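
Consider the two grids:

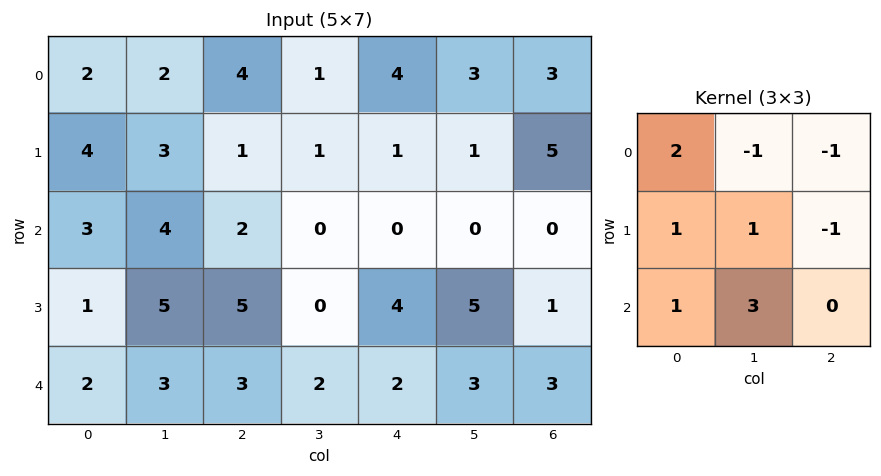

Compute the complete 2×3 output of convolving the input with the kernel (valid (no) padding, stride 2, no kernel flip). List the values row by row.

Output[0,0]: The receptive field on the input at this output position is [2 2 4 / 4 3 1 / 3 4 2]. Elementwise product with the kernel and sum: 2·2 + 2·-1 + 4·-1 + 4·1 + 3·1 + 1·-1 + 3·1 + 4·3.

19 6 -1
12 14 19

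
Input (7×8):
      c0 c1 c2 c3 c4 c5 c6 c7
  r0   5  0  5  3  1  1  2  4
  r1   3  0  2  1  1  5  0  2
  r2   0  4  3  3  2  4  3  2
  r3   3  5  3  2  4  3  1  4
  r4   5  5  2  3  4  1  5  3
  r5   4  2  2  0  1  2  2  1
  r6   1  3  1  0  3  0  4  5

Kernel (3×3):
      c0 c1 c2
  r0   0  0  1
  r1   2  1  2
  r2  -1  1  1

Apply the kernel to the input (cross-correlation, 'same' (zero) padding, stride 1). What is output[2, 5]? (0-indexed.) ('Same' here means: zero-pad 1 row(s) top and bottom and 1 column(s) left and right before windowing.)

The receptive field on the zero-padded input at this output position is [1 5 0 / 2 4 3 / 4 3 1]. Elementwise product with the kernel and sum: 0·1 + 2·2 + 4·1 + 3·2 + 4·-1 + 3·1 + 1·1.

14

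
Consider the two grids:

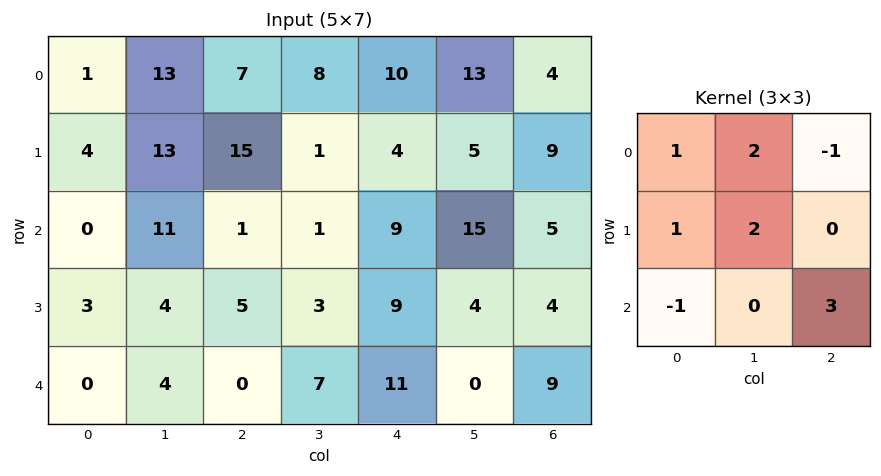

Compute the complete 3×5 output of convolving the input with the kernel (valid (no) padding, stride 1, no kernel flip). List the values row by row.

Output[0,0]: The receptive field on the input at this output position is [1 13 7 / 4 13 15 / 0 11 1]. Elementwise product with the kernel and sum: 1·1 + 13·2 + 7·-1 + 4·1 + 13·2 + 0·-1 + 1·3.
Output[0,1]: The receptive field on the input at this output position is [13 7 8 / 13 15 1 / 11 1 1]. Elementwise product with the kernel and sum: 13·1 + 7·2 + 8·-1 + 13·1 + 15·2 + 11·-1 + 1·3.

53 54 56 68 52
49 60 38 32 47
32 43 38 18 67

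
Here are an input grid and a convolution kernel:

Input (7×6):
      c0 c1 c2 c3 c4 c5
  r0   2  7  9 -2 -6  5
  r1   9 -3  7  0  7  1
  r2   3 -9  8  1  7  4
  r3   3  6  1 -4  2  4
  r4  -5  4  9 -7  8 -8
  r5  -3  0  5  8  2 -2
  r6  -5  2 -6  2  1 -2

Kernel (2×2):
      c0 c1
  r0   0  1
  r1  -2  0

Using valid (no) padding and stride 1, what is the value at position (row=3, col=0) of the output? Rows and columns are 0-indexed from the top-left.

The receptive field on the input at this output position is [3 6 / -5 4]. Elementwise product with the kernel and sum: 6·1 + -5·-2.

16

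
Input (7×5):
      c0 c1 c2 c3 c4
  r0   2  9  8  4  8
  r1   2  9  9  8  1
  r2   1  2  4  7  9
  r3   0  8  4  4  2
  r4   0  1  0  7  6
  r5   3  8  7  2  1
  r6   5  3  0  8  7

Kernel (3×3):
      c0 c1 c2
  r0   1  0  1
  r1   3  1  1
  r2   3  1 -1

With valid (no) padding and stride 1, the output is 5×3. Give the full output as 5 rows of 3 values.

Output[0,0]: The receptive field on the input at this output position is [2 9 8 / 2 9 9 / 1 2 4]. Elementwise product with the kernel and sum: 2·1 + 8·1 + 2·3 + 9·1 + 9·1 + 1·3 + 2·1 + 4·-1.
Output[0,1]: The receptive field on the input at this output position is [9 8 4 / 9 9 8 / 2 4 7]. Elementwise product with the kernel and sum: 9·1 + 4·1 + 9·3 + 9·1 + 8·1 + 2·3 + 4·1 + 7·-1.

35 60 62
24 58 52
18 37 32
15 51 41
42 42 31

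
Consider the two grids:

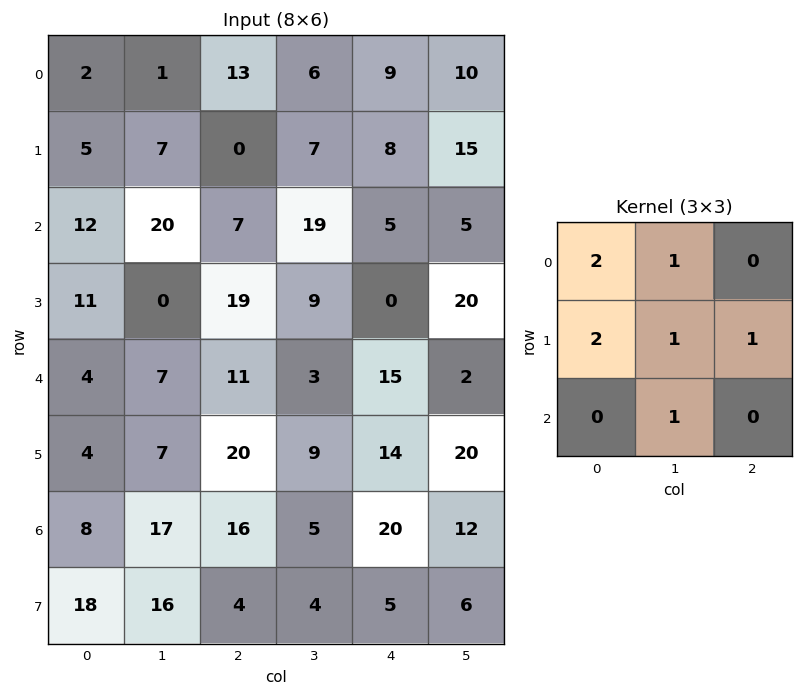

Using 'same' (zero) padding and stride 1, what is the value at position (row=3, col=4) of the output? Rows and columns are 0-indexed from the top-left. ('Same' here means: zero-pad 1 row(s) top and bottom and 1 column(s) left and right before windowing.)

The receptive field on the zero-padded input at this output position is [19 5 5 / 9 0 20 / 3 15 2]. Elementwise product with the kernel and sum: 19·2 + 5·1 + 9·2 + 0·1 + 20·1 + 15·1.

96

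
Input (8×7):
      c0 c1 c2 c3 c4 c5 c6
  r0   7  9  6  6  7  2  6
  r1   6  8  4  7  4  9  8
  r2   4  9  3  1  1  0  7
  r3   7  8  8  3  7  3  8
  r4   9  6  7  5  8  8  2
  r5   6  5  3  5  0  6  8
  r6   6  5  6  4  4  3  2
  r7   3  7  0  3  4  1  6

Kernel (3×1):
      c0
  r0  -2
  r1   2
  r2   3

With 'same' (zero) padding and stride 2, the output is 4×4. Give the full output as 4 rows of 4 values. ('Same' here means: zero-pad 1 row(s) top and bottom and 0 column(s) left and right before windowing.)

Output[0,0]: The receptive field on the zero-padded input at this output position is [0 / 7 / 6]. Elementwise product with the kernel and sum: 0·-2 + 7·2 + 6·3.
Output[0,1]: The receptive field on the zero-padded input at this output position is [0 / 6 / 4]. Elementwise product with the kernel and sum: 0·-2 + 6·2 + 4·3.

32 24 26 36
17 22 15 22
22 7 2 12
9 6 20 6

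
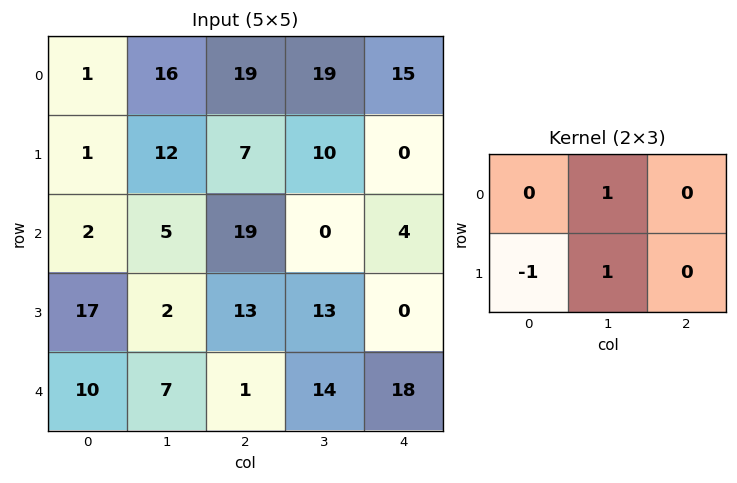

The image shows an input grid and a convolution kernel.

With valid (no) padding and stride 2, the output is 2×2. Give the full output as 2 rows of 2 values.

Output[0,0]: The receptive field on the input at this output position is [1 16 19 / 1 12 7]. Elementwise product with the kernel and sum: 16·1 + 1·-1 + 12·1.
Output[0,1]: The receptive field on the input at this output position is [19 19 15 / 7 10 0]. Elementwise product with the kernel and sum: 19·1 + 7·-1 + 10·1.

27 22
-10 0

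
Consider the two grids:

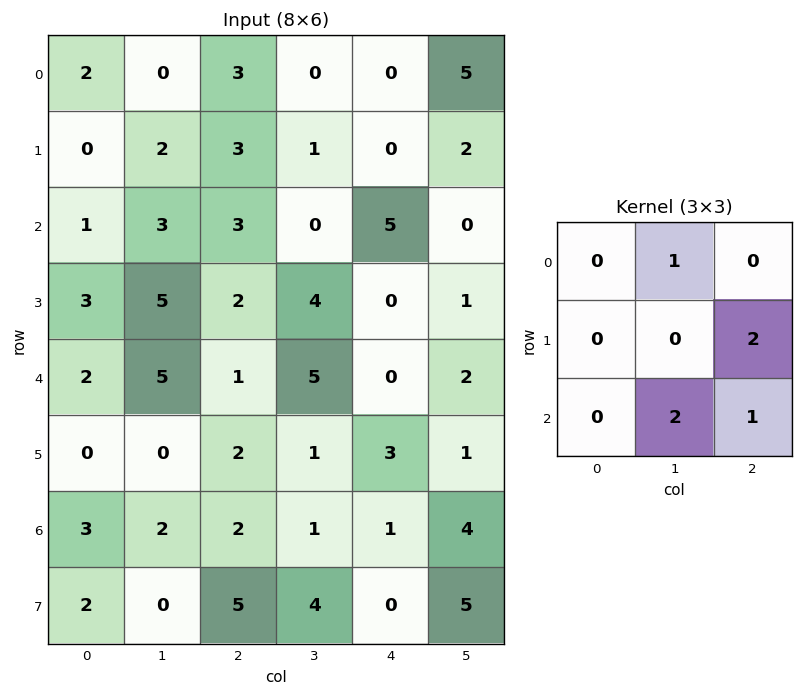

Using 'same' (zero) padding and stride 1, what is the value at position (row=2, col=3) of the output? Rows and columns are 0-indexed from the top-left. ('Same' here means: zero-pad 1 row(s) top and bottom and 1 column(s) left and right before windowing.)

The receptive field on the zero-padded input at this output position is [3 1 0 / 3 0 5 / 2 4 0]. Elementwise product with the kernel and sum: 1·1 + 5·2 + 4·2 + 0·1.

19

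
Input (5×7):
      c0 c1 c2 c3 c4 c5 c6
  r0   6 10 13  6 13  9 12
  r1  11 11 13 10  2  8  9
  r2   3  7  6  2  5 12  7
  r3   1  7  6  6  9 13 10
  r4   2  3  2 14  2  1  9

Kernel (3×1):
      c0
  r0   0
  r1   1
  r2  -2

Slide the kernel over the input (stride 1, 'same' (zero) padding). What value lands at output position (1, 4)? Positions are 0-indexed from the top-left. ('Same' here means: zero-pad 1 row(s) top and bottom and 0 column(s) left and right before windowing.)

-8

The receptive field on the zero-padded input at this output position is [13 / 2 / 5]. Elementwise product with the kernel and sum: 2·1 + 5·-2.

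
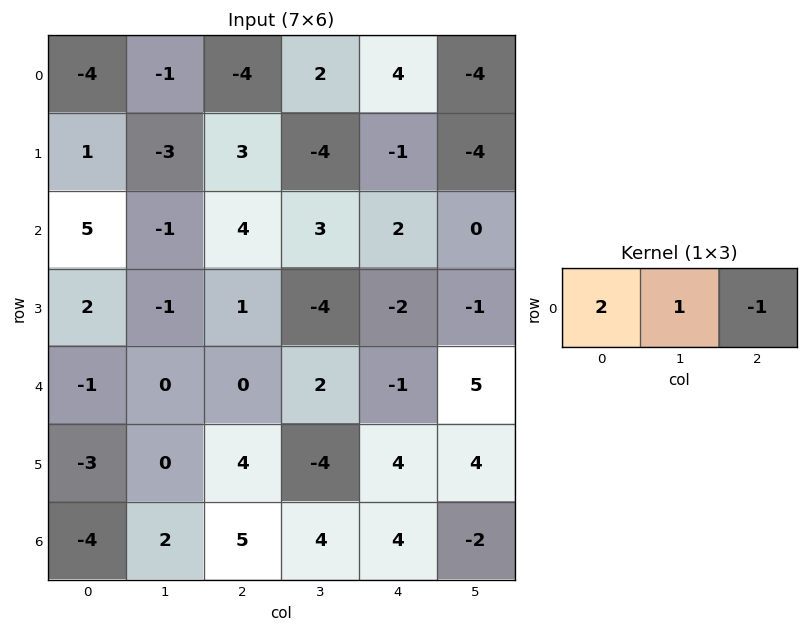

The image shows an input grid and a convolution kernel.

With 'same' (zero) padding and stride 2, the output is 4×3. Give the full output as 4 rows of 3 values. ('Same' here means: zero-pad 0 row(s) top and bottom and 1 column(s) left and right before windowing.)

-3 -8 12
6 -1 8
-1 -2 -2
-6 5 14

Output[0,0]: The receptive field on the zero-padded input at this output position is [0 -4 -1]. Elementwise product with the kernel and sum: 0·2 + -4·1 + -1·-1.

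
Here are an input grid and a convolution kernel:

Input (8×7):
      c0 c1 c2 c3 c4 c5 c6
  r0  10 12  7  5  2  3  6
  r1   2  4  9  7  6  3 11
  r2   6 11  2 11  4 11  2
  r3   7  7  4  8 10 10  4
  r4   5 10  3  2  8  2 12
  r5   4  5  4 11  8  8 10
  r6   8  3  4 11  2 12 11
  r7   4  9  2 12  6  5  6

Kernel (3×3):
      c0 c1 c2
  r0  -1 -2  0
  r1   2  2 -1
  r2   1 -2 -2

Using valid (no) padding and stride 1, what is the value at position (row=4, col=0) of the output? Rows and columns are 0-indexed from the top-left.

-17

The receptive field on the input at this output position is [5 10 3 / 4 5 4 / 8 3 4]. Elementwise product with the kernel and sum: 5·-1 + 10·-2 + 4·2 + 5·2 + 4·-1 + 8·1 + 3·-2 + 4·-2.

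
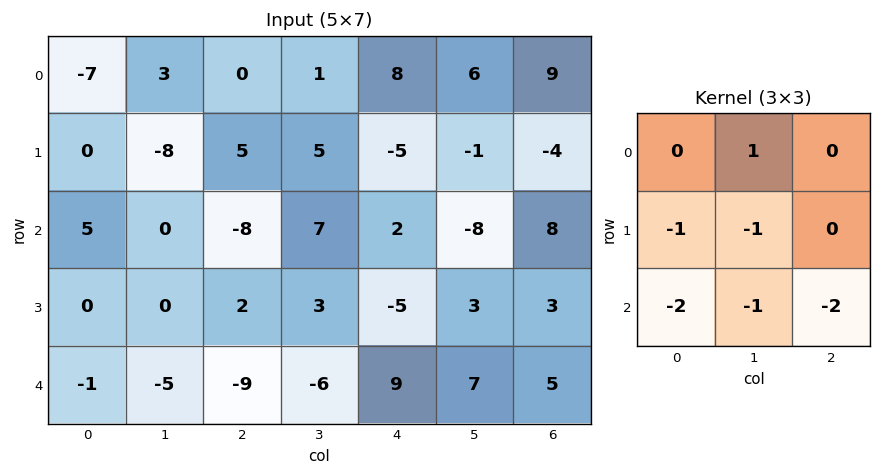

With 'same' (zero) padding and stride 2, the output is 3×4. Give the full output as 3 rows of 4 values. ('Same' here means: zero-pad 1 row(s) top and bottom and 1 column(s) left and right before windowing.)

Output[0,0]: The receptive field on the zero-padded input at this output position is [0 0 0 / 0 -7 3 / 0 0 -8]. Elementwise product with the kernel and sum: 0·1 + 0·-1 + -7·-1 + 0·-2 + 0·-1 + -8·-2.
Output[0,1]: The receptive field on the zero-padded input at this output position is [0 0 0 / 3 0 1 / -8 5 5]. Elementwise product with the kernel and sum: 0·1 + 3·-1 + 0·-1 + -8·-2 + 5·-1 + 5·-2.

23 -2 -12 -9
-5 5 -21 -13
1 16 -8 -9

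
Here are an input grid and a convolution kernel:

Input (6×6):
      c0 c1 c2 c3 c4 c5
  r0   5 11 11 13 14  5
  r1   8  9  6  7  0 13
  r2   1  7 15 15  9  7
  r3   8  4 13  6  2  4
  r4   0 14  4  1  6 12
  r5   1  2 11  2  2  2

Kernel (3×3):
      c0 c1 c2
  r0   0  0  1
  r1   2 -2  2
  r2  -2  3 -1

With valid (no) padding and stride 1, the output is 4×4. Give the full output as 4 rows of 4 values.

Output[0,0]: The receptive field on the input at this output position is [5 11 11 / 8 9 6 / 1 7 15]. Elementwise product with the kernel and sum: 11·1 + 8·2 + 9·-2 + 6·2 + 1·-2 + 7·3 + 15·-1.
Output[0,1]: The receptive field on the input at this output position is [11 11 13 / 9 6 7 / 7 15 15]. Elementwise product with the kernel and sum: 13·1 + 9·2 + 6·-2 + 7·2 + 7·-2 + 15·3 + 15·-1.

25 49 18 35
7 46 8 29
87 -8 16 27
-14 55 2 18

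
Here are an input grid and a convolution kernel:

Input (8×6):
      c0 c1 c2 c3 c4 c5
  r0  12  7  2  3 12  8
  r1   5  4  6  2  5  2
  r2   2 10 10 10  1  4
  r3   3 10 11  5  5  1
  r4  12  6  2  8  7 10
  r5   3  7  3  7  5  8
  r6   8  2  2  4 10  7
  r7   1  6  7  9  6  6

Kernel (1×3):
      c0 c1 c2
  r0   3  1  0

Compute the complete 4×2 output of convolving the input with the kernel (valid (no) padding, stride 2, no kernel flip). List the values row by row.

Output[0,0]: The receptive field on the input at this output position is [12 7 2]. Elementwise product with the kernel and sum: 12·3 + 7·1.

43 9
16 40
42 14
26 10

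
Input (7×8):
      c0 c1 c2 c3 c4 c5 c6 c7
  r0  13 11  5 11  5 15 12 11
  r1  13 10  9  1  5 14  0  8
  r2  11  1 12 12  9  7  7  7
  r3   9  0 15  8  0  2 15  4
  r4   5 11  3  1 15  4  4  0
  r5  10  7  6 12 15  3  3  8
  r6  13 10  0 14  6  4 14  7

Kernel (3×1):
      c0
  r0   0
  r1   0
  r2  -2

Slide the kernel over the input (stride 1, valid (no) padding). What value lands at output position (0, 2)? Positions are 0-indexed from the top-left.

-24

The receptive field on the input at this output position is [5 / 9 / 12]. Elementwise product with the kernel and sum: 12·-2.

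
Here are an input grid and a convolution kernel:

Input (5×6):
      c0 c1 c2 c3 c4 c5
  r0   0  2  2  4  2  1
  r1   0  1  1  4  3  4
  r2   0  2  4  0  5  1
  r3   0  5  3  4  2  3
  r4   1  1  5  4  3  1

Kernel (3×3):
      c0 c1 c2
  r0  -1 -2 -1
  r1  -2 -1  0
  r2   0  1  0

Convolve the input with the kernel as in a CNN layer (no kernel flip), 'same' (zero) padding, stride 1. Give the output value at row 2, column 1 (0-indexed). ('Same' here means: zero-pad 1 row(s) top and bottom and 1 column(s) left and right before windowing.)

The receptive field on the zero-padded input at this output position is [0 1 1 / 0 2 4 / 0 5 3]. Elementwise product with the kernel and sum: 0·-1 + 1·-2 + 1·-1 + 0·-2 + 2·-1 + 5·1.

0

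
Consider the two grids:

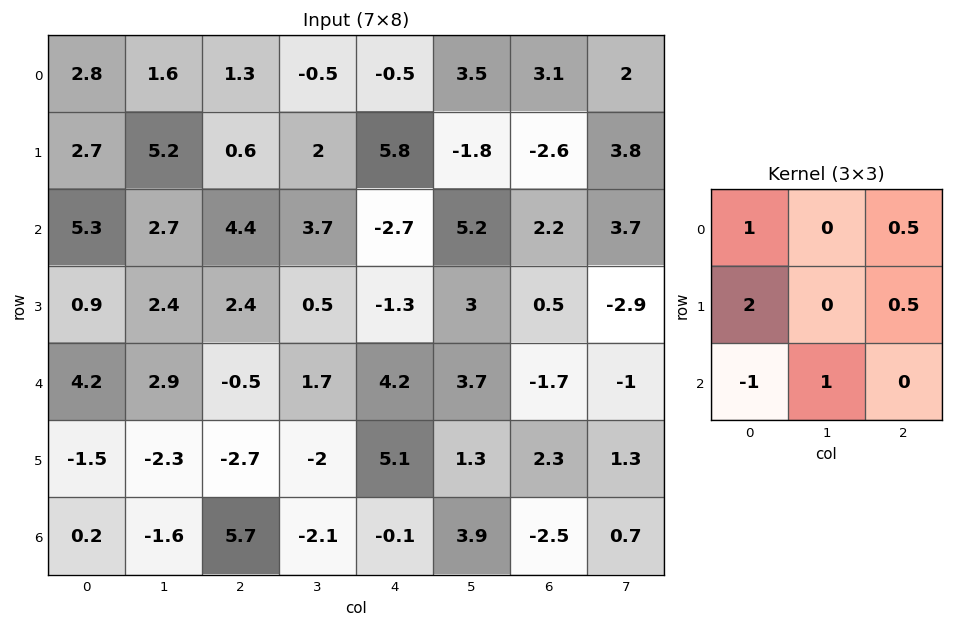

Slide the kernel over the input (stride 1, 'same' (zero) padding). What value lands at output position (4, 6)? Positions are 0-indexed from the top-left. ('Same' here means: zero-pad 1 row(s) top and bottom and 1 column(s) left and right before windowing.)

The receptive field on the zero-padded input at this output position is [3 0.5 -2.9 / 3.7 -1.7 -1 / 1.3 2.3 1.3]. Elementwise product with the kernel and sum: 3·1 + -2.9·0.5 + 3.7·2 + -1·0.5 + 1.3·-1 + 2.3·1.

9.45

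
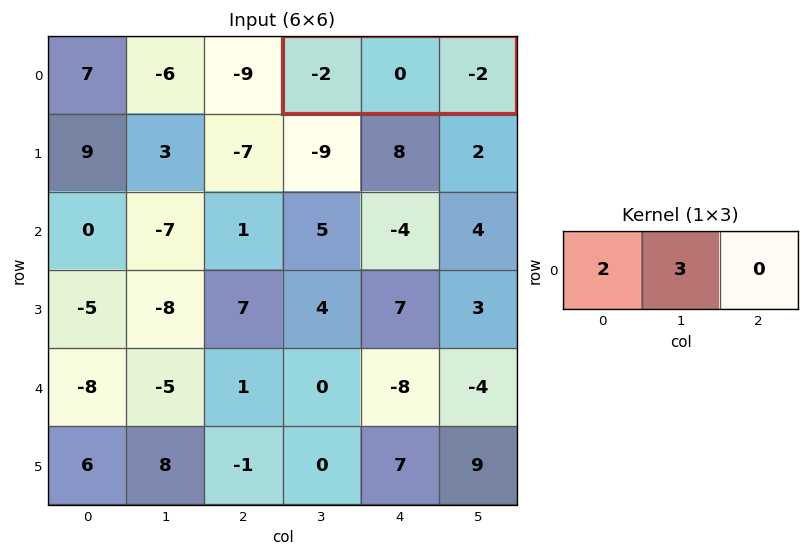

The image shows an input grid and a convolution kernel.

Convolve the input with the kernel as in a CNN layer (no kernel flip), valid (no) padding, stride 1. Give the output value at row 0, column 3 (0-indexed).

-4

The receptive field on the input at this output position is [-2 0 -2]. Elementwise product with the kernel and sum: -2·2 + 0·3.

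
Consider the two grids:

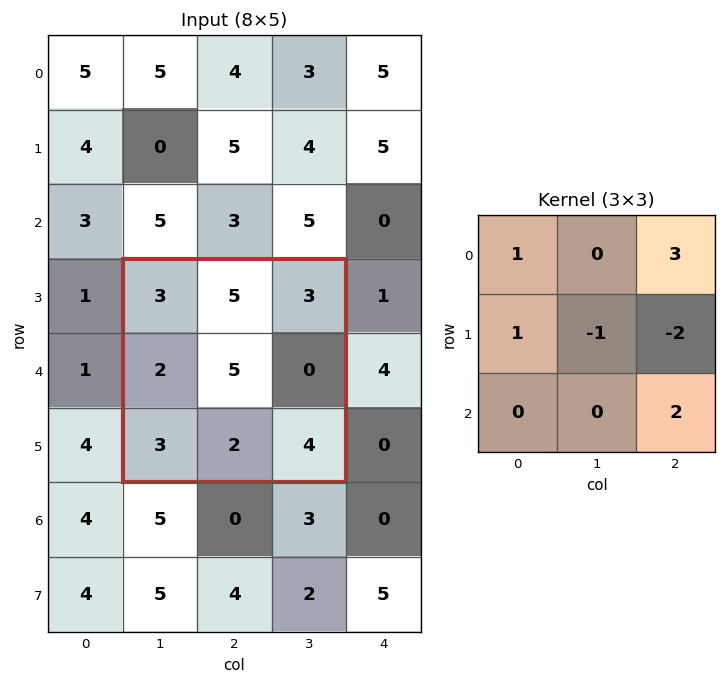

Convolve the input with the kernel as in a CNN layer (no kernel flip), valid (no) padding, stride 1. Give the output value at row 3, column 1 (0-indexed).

17

The receptive field on the input at this output position is [3 5 3 / 2 5 0 / 3 2 4]. Elementwise product with the kernel and sum: 3·1 + 3·3 + 2·1 + 5·-1 + 0·-2 + 4·2.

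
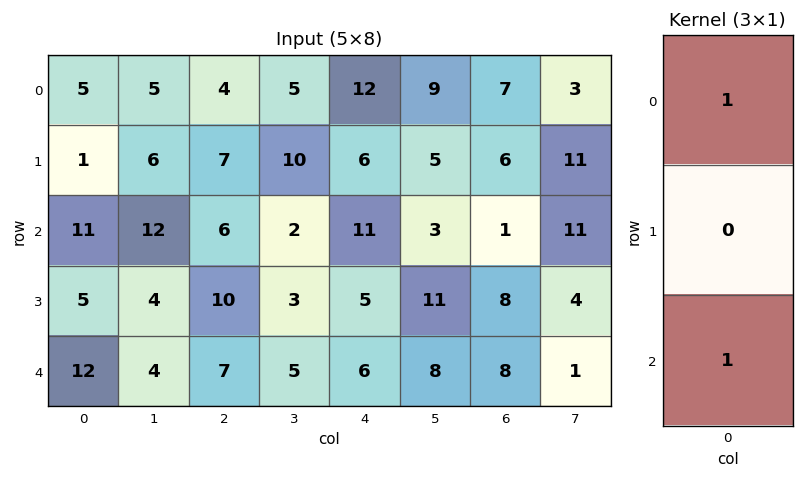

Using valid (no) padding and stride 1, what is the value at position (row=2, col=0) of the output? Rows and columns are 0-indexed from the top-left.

23

The receptive field on the input at this output position is [11 / 5 / 12]. Elementwise product with the kernel and sum: 11·1 + 12·1.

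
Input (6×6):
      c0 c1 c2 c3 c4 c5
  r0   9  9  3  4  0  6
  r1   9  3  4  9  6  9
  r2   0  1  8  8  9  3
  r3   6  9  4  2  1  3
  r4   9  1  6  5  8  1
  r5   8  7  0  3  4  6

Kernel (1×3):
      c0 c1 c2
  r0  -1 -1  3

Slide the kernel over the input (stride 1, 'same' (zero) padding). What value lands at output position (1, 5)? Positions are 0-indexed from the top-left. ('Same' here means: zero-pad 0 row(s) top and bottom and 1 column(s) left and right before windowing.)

-15

The receptive field on the zero-padded input at this output position is [6 9 0]. Elementwise product with the kernel and sum: 6·-1 + 9·-1 + 0·3.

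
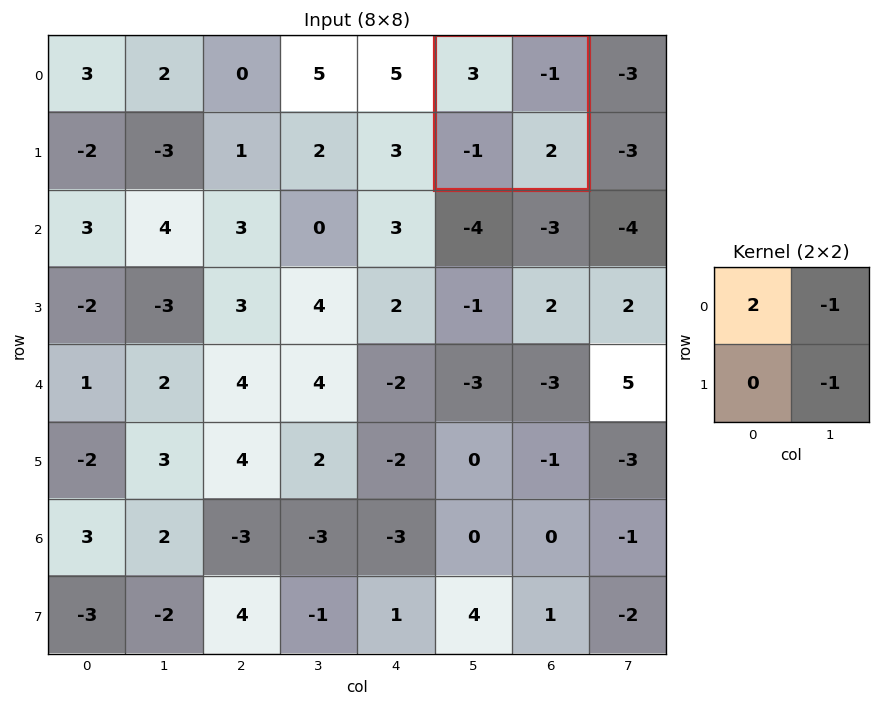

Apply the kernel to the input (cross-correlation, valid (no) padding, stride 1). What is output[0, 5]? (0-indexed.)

5

The receptive field on the input at this output position is [3 -1 / -1 2]. Elementwise product with the kernel and sum: 3·2 + -1·-1 + 2·-1.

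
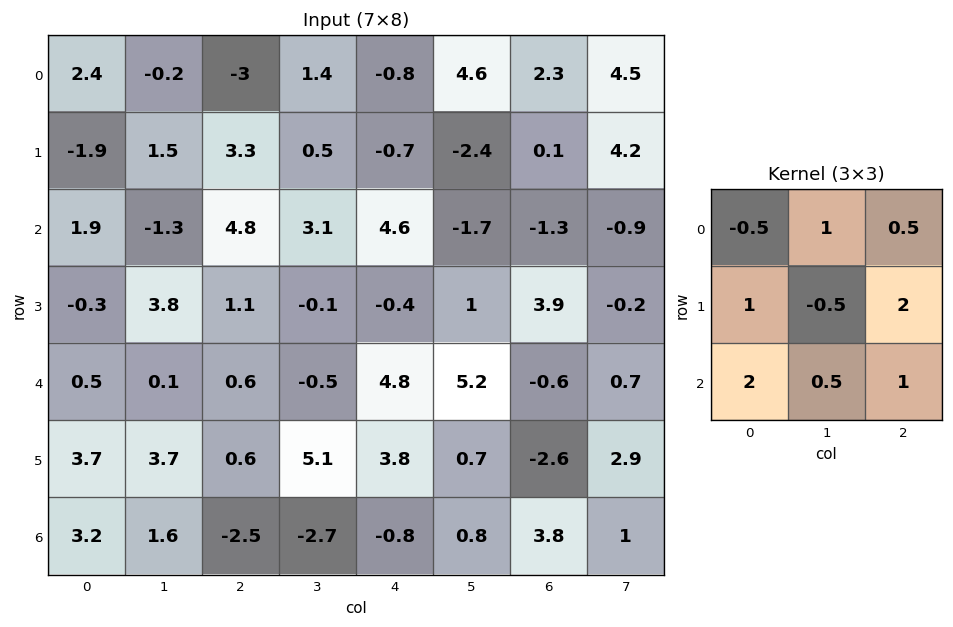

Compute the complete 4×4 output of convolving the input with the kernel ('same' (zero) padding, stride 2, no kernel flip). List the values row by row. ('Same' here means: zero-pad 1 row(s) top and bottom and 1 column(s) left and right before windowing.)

Output[0,0]: The receptive field on the zero-padded input at this output position is [0 0 0 / 0 2.4 -0.2 / 0 -1.9 1.5]. Elementwise product with the kernel and sum: 0·-0.5 + 0·1 + 0·0.5 + 0·1 + 2.4·-0.5 + -0.2·2 + 0·2 + -1.9·0.5 + 1.5·1.

-1.05 9.25 9.25 11.9
-1.05 13.35 -4.15 4.3
7.1 10.75 20.45 13.2
7.15 -1.25 0.9 -0.6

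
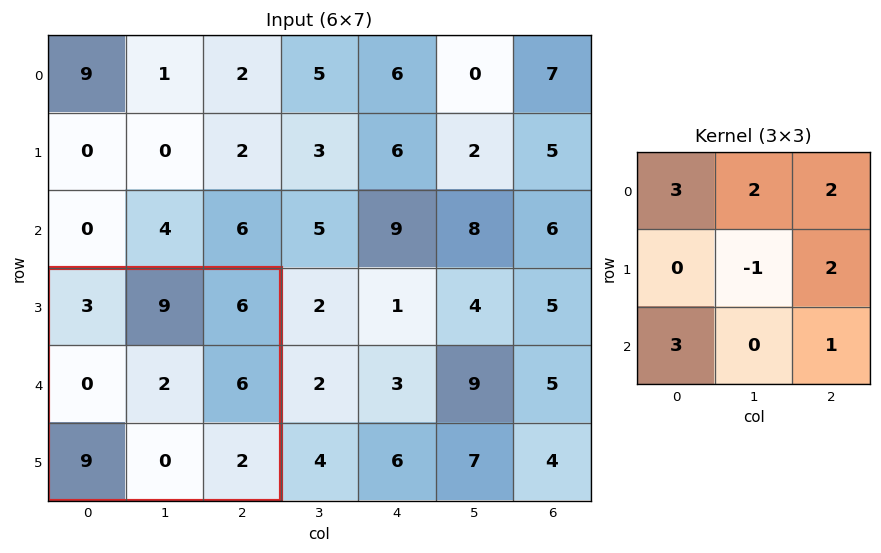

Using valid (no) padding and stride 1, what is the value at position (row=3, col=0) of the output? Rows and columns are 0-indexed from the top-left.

78

The receptive field on the input at this output position is [3 9 6 / 0 2 6 / 9 0 2]. Elementwise product with the kernel and sum: 3·3 + 9·2 + 6·2 + 2·-1 + 6·2 + 9·3 + 2·1.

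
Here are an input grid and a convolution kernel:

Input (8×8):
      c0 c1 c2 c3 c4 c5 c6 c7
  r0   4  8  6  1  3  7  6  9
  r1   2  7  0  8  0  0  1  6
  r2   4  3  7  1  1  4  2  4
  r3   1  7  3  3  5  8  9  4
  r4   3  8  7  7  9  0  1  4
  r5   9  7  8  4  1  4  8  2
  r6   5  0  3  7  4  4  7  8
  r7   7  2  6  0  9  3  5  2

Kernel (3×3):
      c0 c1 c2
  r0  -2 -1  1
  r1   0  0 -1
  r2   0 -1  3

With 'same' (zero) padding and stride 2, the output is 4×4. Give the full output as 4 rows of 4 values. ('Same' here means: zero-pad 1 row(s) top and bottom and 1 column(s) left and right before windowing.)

Output[0,0]: The receptive field on the zero-padded input at this output position is [0 0 0 / 0 4 8 / 0 2 7]. Elementwise product with the kernel and sum: 0·-2 + 0·-1 + 0·1 + 8·-1 + 2·-1 + 7·3.
Output[0,1]: The receptive field on the zero-padded input at this output position is [0 0 0 / 8 6 1 / 7 0 8]. Elementwise product with the kernel and sum: 0·-2 + 0·-1 + 0·1 + 1·-1 + 0·-1 + 8·3.

11 23 -7 8
22 -1 -1 4
10 -17 8 -27
-3 -31 -9 -21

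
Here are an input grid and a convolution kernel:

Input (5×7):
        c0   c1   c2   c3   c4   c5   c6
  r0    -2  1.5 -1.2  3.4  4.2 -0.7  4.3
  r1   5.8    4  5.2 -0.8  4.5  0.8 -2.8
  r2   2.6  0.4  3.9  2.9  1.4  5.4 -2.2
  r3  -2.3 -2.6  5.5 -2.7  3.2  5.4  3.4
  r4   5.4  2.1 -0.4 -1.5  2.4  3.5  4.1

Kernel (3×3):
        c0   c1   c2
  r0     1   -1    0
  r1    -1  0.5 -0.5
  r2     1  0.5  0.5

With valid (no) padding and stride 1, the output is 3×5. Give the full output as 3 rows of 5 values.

Output[0,0]: The receptive field on the input at this output position is [-2 1.5 -1.2 / 5.8 4 5.2 / 2.6 0.4 3.9]. Elementwise product with the kernel and sum: -2·1 + 1.5·-1 + 5.8·-1 + 4·0.5 + 5.2·-0.5 + 2.6·1 + 0.4·0.5 + 3.9·0.5.

-5.15 5.5 -6.4 8.15 5.2
-3.4 -2.3 8.6 -8.6 13.7
6.7 4.35 -7.4 4.55 0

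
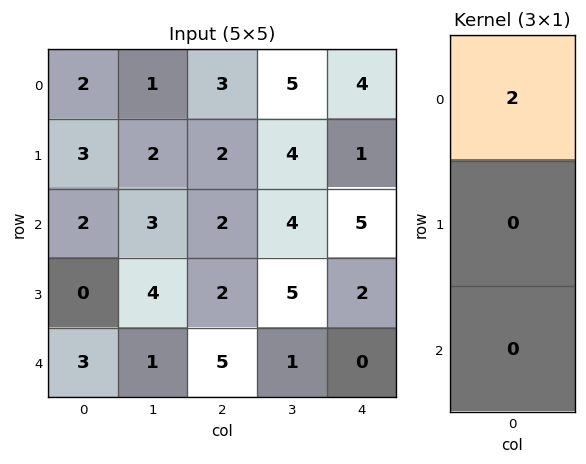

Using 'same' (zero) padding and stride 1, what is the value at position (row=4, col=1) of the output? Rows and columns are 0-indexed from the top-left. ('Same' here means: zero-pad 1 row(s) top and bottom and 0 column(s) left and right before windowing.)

8

The receptive field on the zero-padded input at this output position is [4 / 1 / 0]. Elementwise product with the kernel and sum: 4·2.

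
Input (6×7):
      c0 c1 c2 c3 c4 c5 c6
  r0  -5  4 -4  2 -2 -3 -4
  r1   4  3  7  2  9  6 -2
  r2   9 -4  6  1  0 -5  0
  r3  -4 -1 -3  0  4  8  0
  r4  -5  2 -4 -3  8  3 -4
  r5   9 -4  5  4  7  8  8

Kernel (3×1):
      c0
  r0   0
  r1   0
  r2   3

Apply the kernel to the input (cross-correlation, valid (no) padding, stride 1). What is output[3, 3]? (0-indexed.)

The receptive field on the input at this output position is [0 / -3 / 4]. Elementwise product with the kernel and sum: 4·3.

12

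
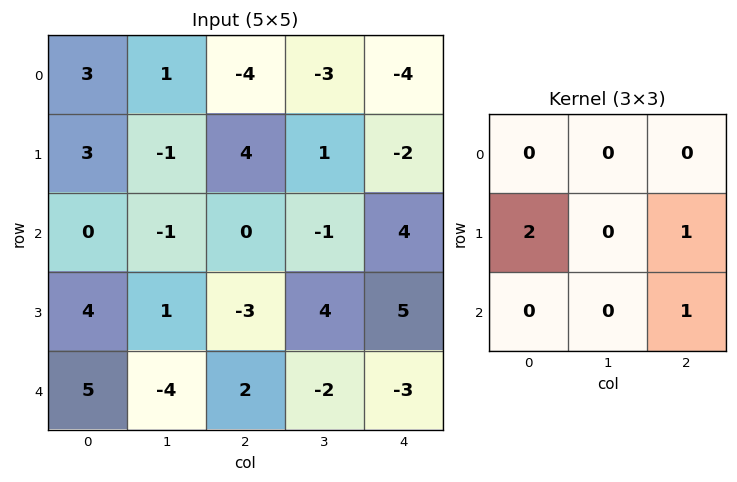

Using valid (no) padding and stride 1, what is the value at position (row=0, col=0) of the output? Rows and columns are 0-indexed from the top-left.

10

The receptive field on the input at this output position is [3 1 -4 / 3 -1 4 / 0 -1 0]. Elementwise product with the kernel and sum: 3·2 + 4·1 + 0·1.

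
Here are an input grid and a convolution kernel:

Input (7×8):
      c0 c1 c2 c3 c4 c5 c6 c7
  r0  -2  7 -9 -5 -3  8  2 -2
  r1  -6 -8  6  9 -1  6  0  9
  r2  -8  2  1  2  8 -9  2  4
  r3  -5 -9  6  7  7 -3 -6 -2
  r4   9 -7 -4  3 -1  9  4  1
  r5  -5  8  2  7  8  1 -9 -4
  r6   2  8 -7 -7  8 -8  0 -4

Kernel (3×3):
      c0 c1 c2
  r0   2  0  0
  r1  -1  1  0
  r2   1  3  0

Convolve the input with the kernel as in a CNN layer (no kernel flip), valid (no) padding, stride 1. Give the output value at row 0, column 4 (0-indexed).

-18

The receptive field on the input at this output position is [-3 8 2 / -1 6 0 / 8 -9 2]. Elementwise product with the kernel and sum: -3·2 + -1·-1 + 6·1 + 8·1 + -9·3.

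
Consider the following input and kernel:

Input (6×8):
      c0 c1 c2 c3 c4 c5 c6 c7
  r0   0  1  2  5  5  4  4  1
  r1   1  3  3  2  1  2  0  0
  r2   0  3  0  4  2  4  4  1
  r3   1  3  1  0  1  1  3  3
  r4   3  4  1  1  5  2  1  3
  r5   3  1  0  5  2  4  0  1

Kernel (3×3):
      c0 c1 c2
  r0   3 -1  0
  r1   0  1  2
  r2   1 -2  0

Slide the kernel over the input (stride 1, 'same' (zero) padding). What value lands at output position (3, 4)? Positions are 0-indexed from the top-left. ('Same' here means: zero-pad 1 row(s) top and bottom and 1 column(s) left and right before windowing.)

4

The receptive field on the zero-padded input at this output position is [4 2 4 / 0 1 1 / 1 5 2]. Elementwise product with the kernel and sum: 4·3 + 2·-1 + 1·1 + 1·2 + 1·1 + 5·-2.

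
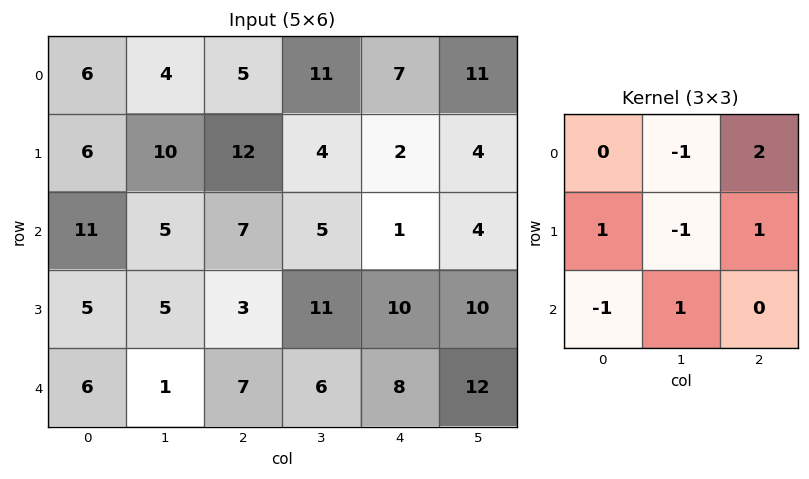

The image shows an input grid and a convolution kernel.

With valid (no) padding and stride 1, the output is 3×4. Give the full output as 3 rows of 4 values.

Output[0,0]: The receptive field on the input at this output position is [6 4 5 / 6 10 12 / 11 5 7]. Elementwise product with the kernel and sum: 4·-1 + 5·2 + 6·1 + 10·-1 + 12·1 + 11·-1 + 5·1.
Output[0,1]: The receptive field on the input at this output position is [4 5 11 / 10 12 4 / 5 7 5]. Elementwise product with the kernel and sum: 5·-1 + 11·2 + 10·1 + 12·-1 + 4·1 + 5·-1 + 7·1.

8 21 11 17
27 -3 11 13
7 22 -2 20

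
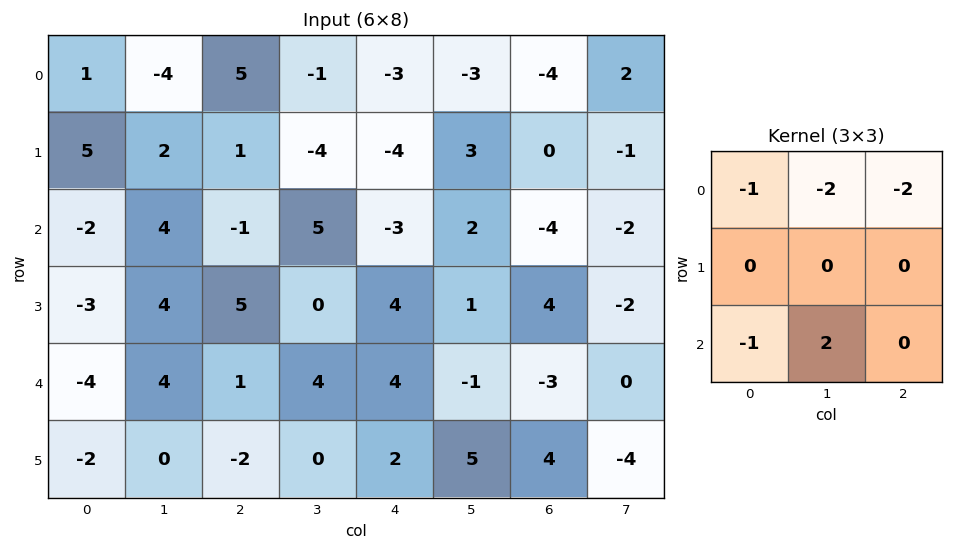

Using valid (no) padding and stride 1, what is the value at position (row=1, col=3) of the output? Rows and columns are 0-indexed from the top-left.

14

The receptive field on the input at this output position is [-4 -4 3 / 5 -3 2 / 0 4 1]. Elementwise product with the kernel and sum: -4·-1 + -4·-2 + 3·-2 + 0·-1 + 4·2.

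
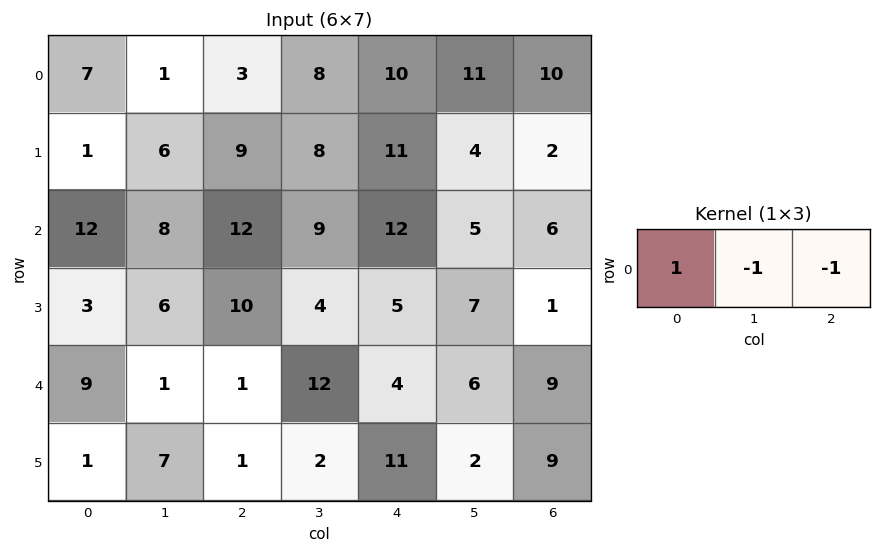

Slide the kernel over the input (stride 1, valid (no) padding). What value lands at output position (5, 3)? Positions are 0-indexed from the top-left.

-11

The receptive field on the input at this output position is [2 11 2]. Elementwise product with the kernel and sum: 2·1 + 11·-1 + 2·-1.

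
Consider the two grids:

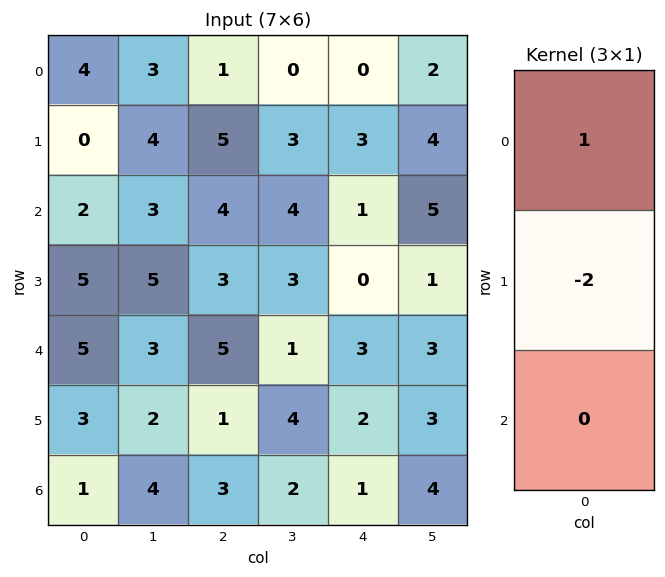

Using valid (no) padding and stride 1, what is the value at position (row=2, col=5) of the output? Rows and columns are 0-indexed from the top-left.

The receptive field on the input at this output position is [5 / 1 / 3]. Elementwise product with the kernel and sum: 5·1 + 1·-2.

3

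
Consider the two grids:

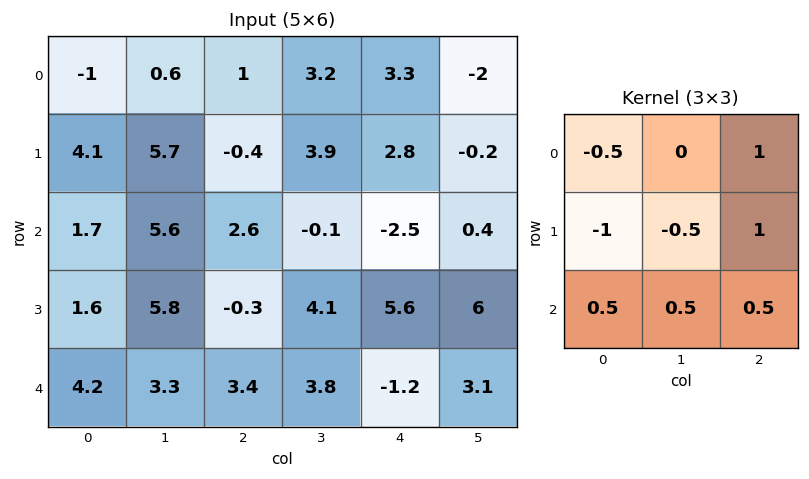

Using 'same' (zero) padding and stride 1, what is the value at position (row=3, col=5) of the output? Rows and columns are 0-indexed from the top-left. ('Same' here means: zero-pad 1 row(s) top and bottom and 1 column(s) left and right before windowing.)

-6.4

The receptive field on the zero-padded input at this output position is [-2.5 0.4 0 / 5.6 6 0 / -1.2 3.1 0]. Elementwise product with the kernel and sum: -2.5·-0.5 + 0·1 + 5.6·-1 + 6·-0.5 + 0·1 + -1.2·0.5 + 3.1·0.5 + 0·0.5.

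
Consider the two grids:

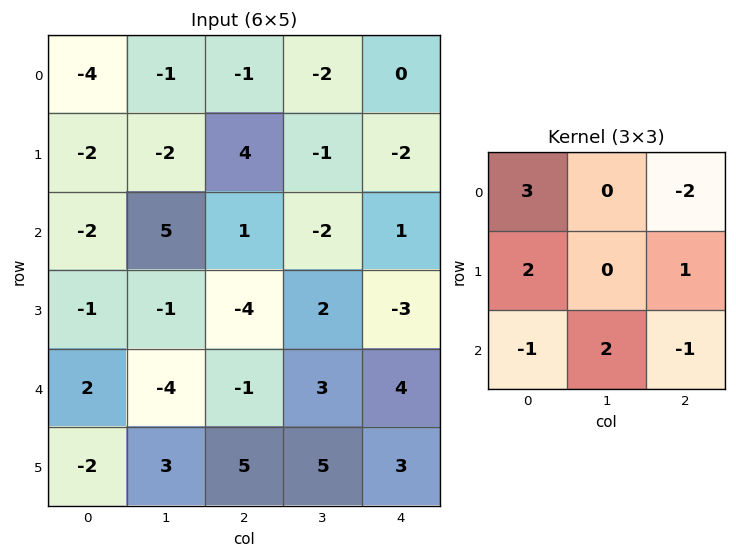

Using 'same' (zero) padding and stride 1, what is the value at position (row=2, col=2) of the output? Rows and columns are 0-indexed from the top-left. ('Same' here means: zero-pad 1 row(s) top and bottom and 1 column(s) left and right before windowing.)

The receptive field on the zero-padded input at this output position is [-2 4 -1 / 5 1 -2 / -1 -4 2]. Elementwise product with the kernel and sum: -2·3 + -1·-2 + 5·2 + -2·1 + -1·-1 + -4·2 + 2·-1.

-5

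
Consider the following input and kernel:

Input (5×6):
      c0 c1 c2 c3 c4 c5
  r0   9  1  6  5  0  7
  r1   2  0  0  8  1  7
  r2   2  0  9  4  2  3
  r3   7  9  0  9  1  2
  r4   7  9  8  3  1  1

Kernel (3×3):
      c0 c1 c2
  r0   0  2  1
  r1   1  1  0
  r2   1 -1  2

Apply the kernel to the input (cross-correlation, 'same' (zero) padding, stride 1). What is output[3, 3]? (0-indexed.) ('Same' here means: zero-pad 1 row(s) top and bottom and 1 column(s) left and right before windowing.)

The receptive field on the zero-padded input at this output position is [9 4 2 / 0 9 1 / 8 3 1]. Elementwise product with the kernel and sum: 4·2 + 2·1 + 0·1 + 9·1 + 8·1 + 3·-1 + 1·2.

26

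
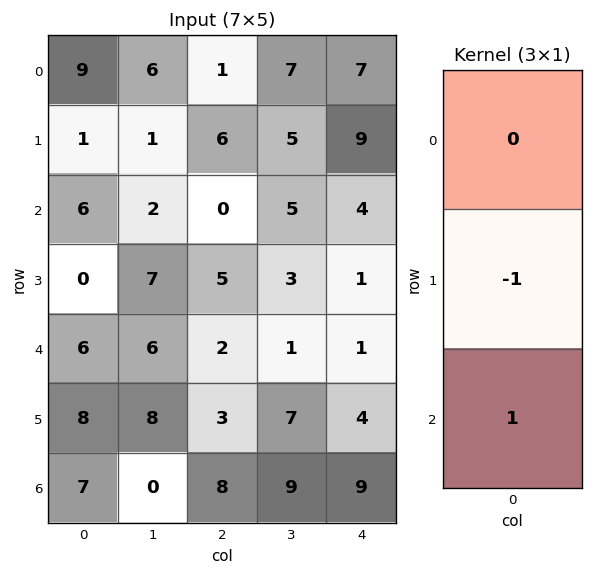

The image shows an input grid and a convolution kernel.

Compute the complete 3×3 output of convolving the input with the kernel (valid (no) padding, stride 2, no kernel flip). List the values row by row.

Output[0,0]: The receptive field on the input at this output position is [9 / 1 / 6]. Elementwise product with the kernel and sum: 1·-1 + 6·1.

5 -6 -5
6 -3 0
-1 5 5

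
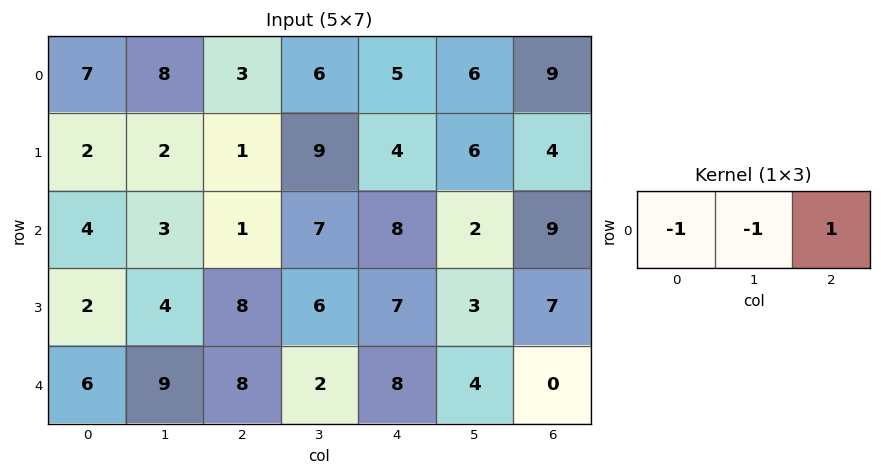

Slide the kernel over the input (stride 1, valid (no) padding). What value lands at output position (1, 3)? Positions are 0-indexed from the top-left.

-7

The receptive field on the input at this output position is [9 4 6]. Elementwise product with the kernel and sum: 9·-1 + 4·-1 + 6·1.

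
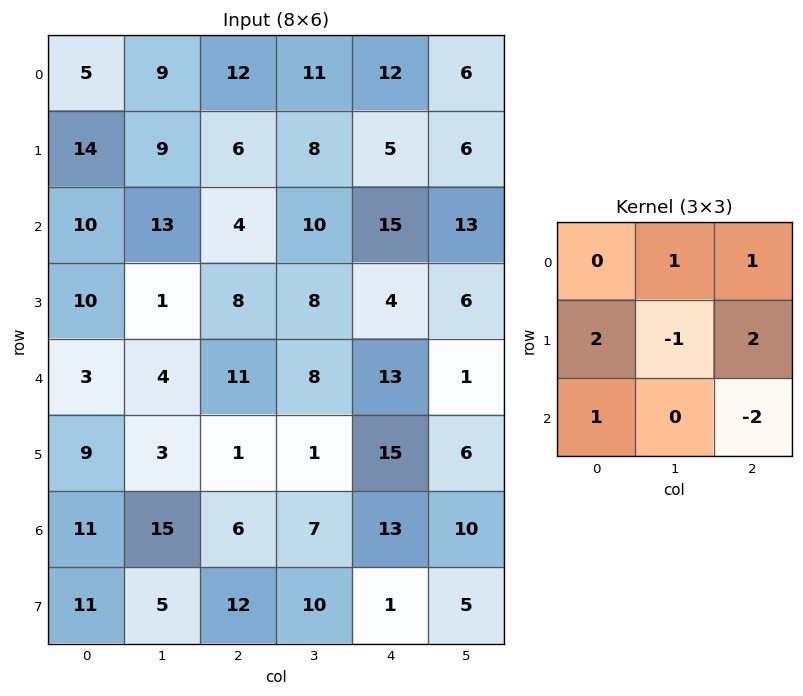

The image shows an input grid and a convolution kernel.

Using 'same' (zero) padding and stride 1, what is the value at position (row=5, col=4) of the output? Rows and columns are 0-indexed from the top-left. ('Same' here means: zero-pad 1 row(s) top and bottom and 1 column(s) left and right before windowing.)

The receptive field on the zero-padded input at this output position is [8 13 1 / 1 15 6 / 7 13 10]. Elementwise product with the kernel and sum: 13·1 + 1·1 + 1·2 + 15·-1 + 6·2 + 7·1 + 10·-2.

0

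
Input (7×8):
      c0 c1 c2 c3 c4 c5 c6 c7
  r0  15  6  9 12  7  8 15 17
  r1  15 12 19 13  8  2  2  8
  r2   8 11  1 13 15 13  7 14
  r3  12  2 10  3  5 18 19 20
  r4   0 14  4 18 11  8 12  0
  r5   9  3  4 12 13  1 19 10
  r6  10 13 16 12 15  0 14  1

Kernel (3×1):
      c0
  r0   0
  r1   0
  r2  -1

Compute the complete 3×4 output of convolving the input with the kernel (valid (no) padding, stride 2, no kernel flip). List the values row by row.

-8 -1 -15 -7
0 -4 -11 -12
-10 -16 -15 -14

Output[0,0]: The receptive field on the input at this output position is [15 / 15 / 8]. Elementwise product with the kernel and sum: 8·-1.
Output[0,1]: The receptive field on the input at this output position is [9 / 19 / 1]. Elementwise product with the kernel and sum: 1·-1.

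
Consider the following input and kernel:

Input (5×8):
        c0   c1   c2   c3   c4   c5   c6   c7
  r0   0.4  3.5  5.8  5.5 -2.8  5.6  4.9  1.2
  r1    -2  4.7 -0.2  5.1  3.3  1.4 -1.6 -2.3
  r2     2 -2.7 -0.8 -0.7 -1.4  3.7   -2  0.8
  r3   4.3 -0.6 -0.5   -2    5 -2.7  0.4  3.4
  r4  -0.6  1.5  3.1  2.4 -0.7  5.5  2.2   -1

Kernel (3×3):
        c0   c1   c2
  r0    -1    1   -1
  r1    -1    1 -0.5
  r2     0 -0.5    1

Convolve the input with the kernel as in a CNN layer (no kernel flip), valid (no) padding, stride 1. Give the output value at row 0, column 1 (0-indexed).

The receptive field on the input at this output position is [3.5 5.8 5.5 / 4.7 -0.2 5.1 / -2.7 -0.8 -0.7]. Elementwise product with the kernel and sum: 3.5·-1 + 5.8·1 + 5.5·-1 + 4.7·-1 + -0.2·1 + 5.1·-0.5 + -0.8·-0.5 + -0.7·1.

-10.95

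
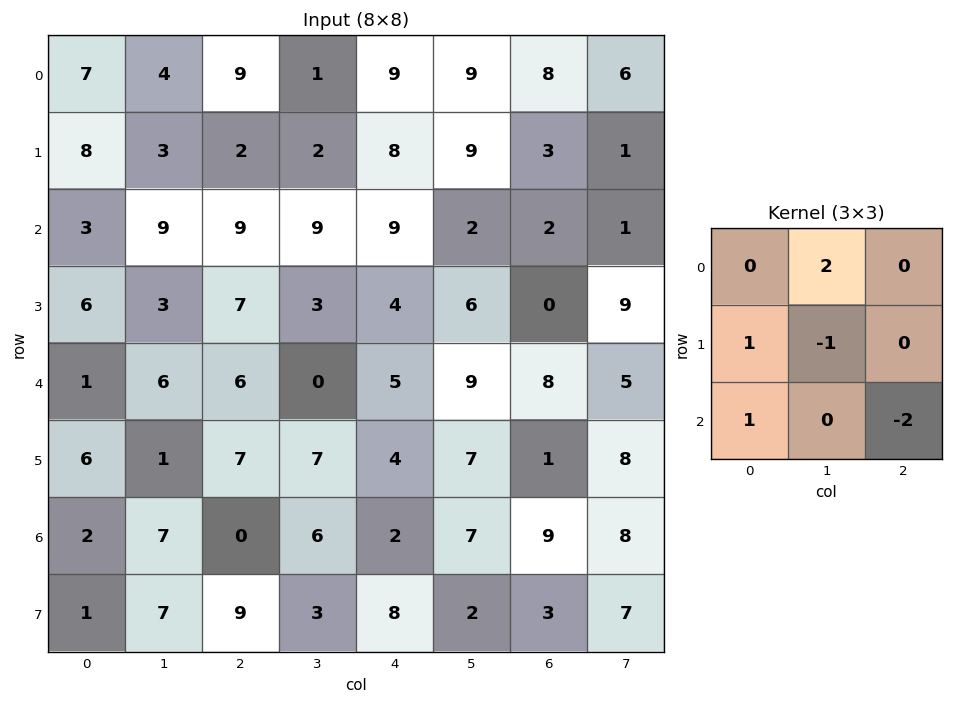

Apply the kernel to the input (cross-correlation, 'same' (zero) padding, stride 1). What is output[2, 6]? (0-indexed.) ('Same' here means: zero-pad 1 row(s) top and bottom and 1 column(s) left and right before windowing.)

The receptive field on the zero-padded input at this output position is [9 3 1 / 2 2 1 / 6 0 9]. Elementwise product with the kernel and sum: 3·2 + 2·1 + 2·-1 + 6·1 + 9·-2.

-6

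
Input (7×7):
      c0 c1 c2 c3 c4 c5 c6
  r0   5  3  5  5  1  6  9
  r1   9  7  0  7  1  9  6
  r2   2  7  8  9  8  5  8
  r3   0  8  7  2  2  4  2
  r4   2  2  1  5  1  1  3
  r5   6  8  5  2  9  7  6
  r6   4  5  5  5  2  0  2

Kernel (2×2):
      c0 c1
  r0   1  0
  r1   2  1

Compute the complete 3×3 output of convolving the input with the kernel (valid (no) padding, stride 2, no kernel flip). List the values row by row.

Output[0,0]: The receptive field on the input at this output position is [5 3 / 9 7]. Elementwise product with the kernel and sum: 5·1 + 9·2 + 7·1.

30 12 12
10 24 16
22 13 26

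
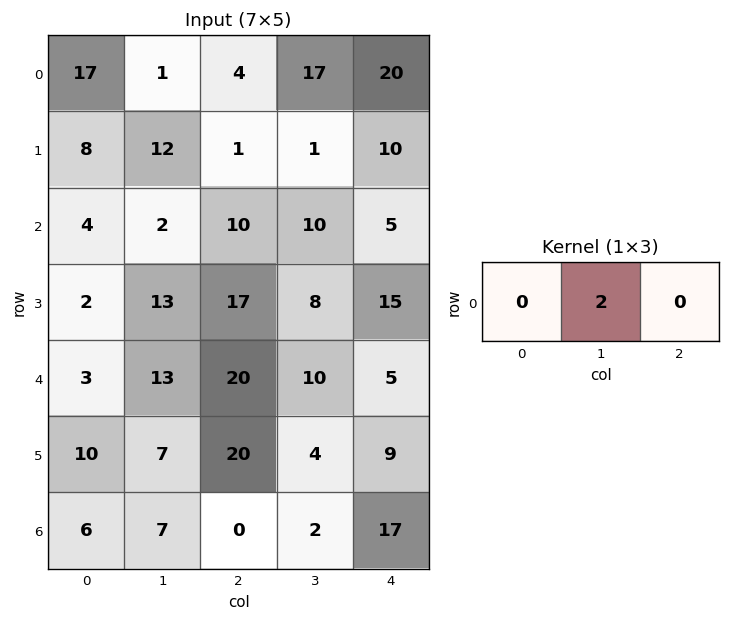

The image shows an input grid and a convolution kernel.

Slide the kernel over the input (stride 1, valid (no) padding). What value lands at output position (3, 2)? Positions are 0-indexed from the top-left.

The receptive field on the input at this output position is [17 8 15]. Elementwise product with the kernel and sum: 8·2.

16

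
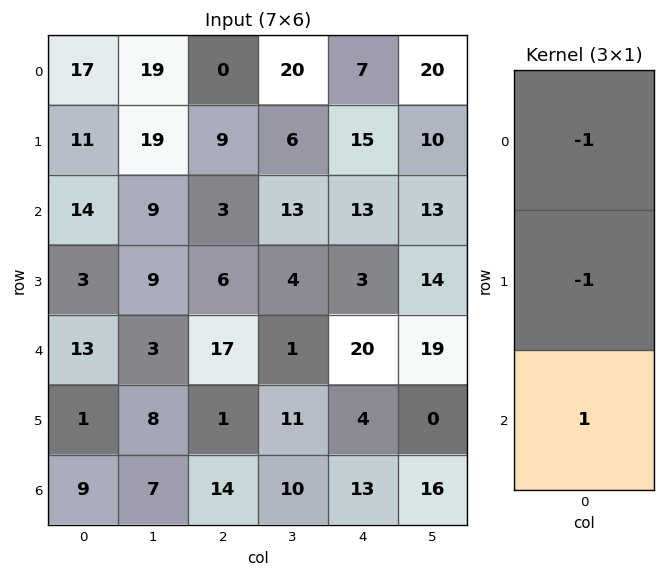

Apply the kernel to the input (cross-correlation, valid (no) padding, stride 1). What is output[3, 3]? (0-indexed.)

The receptive field on the input at this output position is [4 / 1 / 11]. Elementwise product with the kernel and sum: 4·-1 + 1·-1 + 11·1.

6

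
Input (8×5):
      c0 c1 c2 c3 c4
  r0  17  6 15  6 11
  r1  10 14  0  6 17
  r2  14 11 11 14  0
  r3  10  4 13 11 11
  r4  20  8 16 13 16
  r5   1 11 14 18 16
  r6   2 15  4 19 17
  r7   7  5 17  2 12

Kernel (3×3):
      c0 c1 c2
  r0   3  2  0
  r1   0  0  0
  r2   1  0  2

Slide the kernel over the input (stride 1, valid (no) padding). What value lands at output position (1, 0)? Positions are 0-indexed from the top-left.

The receptive field on the input at this output position is [10 14 0 / 14 11 11 / 10 4 13]. Elementwise product with the kernel and sum: 10·3 + 14·2 + 10·1 + 13·2.

94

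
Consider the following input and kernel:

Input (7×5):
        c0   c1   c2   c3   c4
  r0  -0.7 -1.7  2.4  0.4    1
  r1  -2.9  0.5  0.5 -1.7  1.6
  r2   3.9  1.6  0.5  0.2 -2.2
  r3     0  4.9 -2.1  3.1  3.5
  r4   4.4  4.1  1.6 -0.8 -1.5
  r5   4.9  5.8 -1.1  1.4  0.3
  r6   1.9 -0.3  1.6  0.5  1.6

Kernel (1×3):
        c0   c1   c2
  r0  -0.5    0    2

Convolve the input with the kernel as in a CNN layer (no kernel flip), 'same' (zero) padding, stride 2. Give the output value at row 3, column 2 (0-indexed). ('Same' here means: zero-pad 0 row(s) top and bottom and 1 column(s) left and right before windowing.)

The receptive field on the zero-padded input at this output position is [0.5 1.6 0]. Elementwise product with the kernel and sum: 0.5·-0.5 + 0·2.

-0.25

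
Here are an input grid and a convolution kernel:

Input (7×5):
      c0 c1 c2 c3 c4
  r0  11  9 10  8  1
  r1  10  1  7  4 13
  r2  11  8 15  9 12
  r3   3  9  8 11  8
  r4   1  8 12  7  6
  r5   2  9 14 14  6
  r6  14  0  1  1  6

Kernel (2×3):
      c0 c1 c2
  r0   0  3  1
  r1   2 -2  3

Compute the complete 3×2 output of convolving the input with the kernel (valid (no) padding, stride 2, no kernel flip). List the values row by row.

Output[0,0]: The receptive field on the input at this output position is [11 9 10 / 10 1 7]. Elementwise product with the kernel and sum: 9·3 + 10·1 + 10·2 + 1·-2 + 7·3.
Output[0,1]: The receptive field on the input at this output position is [10 8 1 / 7 4 13]. Elementwise product with the kernel and sum: 8·3 + 1·1 + 7·2 + 4·-2 + 13·3.

76 70
51 57
64 45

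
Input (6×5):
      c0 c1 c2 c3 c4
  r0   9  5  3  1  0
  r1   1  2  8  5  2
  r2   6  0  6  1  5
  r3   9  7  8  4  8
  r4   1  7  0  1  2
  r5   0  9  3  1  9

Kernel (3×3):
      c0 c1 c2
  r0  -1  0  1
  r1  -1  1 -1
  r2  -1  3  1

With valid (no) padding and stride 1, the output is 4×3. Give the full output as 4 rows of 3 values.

Output[0,0]: The receptive field on the input at this output position is [9 5 3 / 1 2 8 / 6 0 6]. Elementwise product with the kernel and sum: 9·-1 + 3·1 + 1·-1 + 2·1 + 8·-1 + 6·-1 + 0·3 + 6·1.
Output[0,1]: The receptive field on the input at this output position is [5 3 1 / 2 8 5 / 0 6 1]. Elementwise product with the kernel and sum: 5·-1 + 1·1 + 2·-1 + 8·1 + 5·-1 + 0·-1 + 6·3 + 1·1.

-13 16 -6
15 29 -4
10 -8 -8
35 -10 8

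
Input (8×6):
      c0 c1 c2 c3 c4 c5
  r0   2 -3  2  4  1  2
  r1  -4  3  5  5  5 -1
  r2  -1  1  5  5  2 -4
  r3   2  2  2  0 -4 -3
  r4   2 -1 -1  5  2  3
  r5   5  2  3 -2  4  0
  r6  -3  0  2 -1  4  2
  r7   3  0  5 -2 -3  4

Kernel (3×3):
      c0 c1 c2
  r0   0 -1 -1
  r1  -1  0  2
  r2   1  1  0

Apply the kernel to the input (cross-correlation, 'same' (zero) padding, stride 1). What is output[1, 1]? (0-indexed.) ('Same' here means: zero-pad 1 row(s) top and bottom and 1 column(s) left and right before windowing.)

The receptive field on the zero-padded input at this output position is [2 -3 2 / -4 3 5 / -1 1 5]. Elementwise product with the kernel and sum: -3·-1 + 2·-1 + -4·-1 + 5·2 + -1·1 + 1·1.

15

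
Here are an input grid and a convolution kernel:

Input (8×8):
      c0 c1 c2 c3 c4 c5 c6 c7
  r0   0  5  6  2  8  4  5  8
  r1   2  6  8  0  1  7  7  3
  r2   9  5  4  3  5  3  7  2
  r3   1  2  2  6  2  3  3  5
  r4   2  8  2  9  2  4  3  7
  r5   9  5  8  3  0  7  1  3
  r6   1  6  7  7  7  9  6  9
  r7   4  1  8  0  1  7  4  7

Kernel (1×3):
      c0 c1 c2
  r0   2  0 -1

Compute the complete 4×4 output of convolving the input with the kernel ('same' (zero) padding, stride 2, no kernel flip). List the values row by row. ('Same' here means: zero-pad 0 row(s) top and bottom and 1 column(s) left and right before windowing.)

Output[0,0]: The receptive field on the zero-padded input at this output position is [0 0 5]. Elementwise product with the kernel and sum: 0·2 + 5·-1.

-5 8 0 0
-5 7 3 4
-8 7 14 1
-6 5 5 9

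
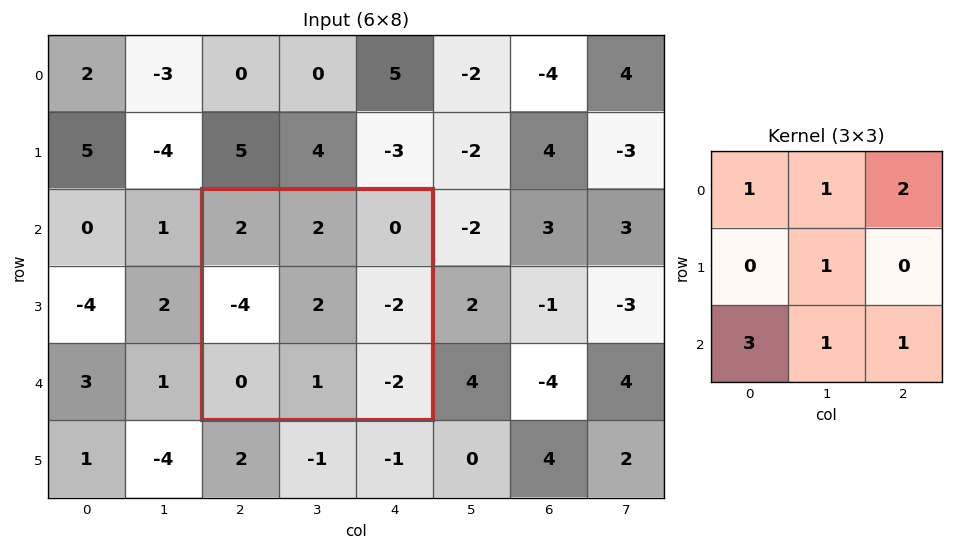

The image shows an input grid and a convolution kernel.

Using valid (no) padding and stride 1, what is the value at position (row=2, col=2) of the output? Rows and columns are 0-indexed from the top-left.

5

The receptive field on the input at this output position is [2 2 0 / -4 2 -2 / 0 1 -2]. Elementwise product with the kernel and sum: 2·1 + 2·1 + 0·2 + 2·1 + 0·3 + 1·1 + -2·1.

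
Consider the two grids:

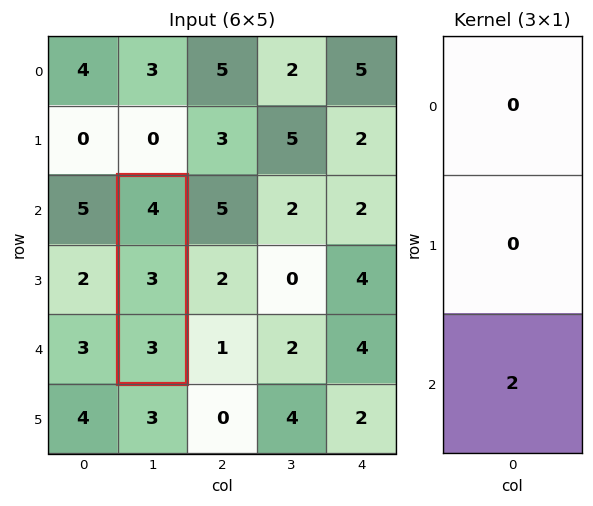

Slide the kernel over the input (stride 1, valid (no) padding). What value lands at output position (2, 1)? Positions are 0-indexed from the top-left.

6

The receptive field on the input at this output position is [4 / 3 / 3]. Elementwise product with the kernel and sum: 3·2.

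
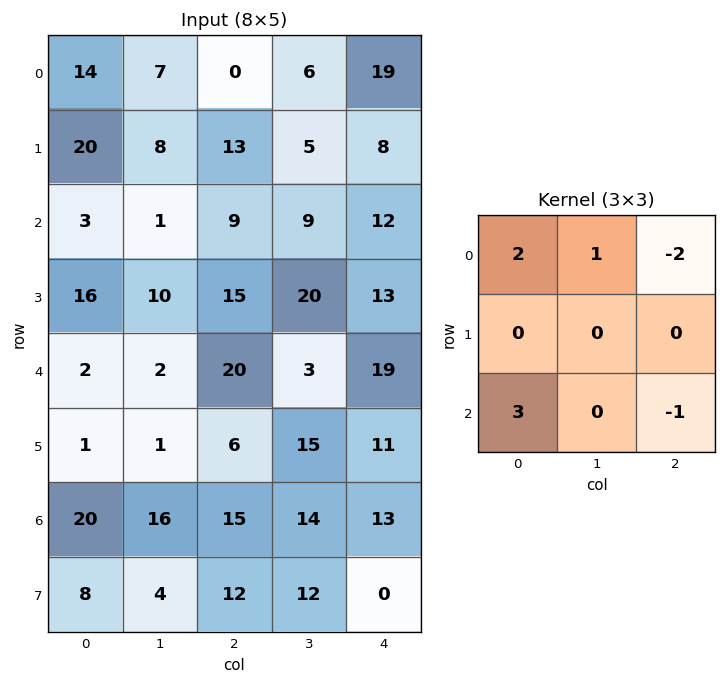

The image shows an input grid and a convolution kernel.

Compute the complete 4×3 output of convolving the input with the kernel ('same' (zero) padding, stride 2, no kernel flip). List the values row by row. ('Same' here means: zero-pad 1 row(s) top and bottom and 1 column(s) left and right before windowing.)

-8 19 15
-6 29 78
-5 -17 98
-5 -22 77

Output[0,0]: The receptive field on the zero-padded input at this output position is [0 0 0 / 0 14 7 / 0 20 8]. Elementwise product with the kernel and sum: 0·2 + 0·1 + 0·-2 + 0·3 + 8·-1.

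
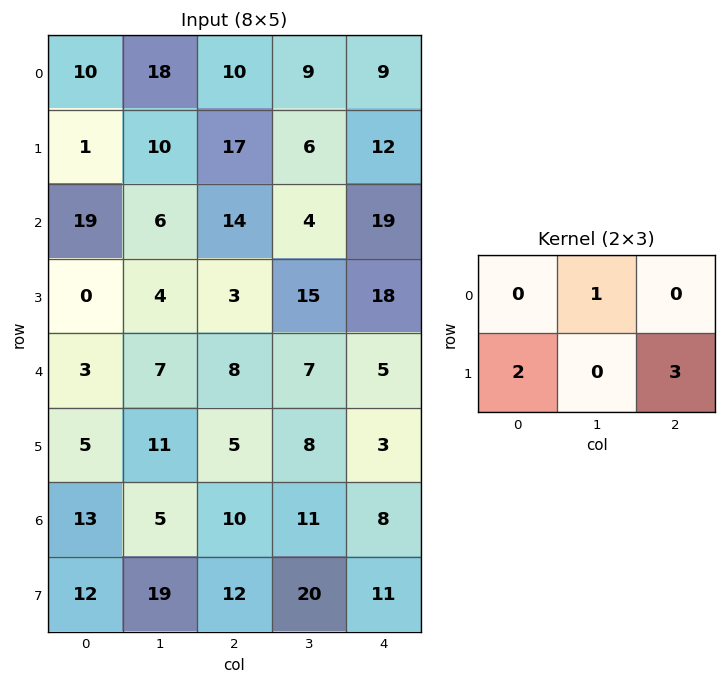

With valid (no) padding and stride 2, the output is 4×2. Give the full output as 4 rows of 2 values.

Output[0,0]: The receptive field on the input at this output position is [10 18 10 / 1 10 17]. Elementwise product with the kernel and sum: 18·1 + 1·2 + 17·3.

71 79
15 64
32 26
65 68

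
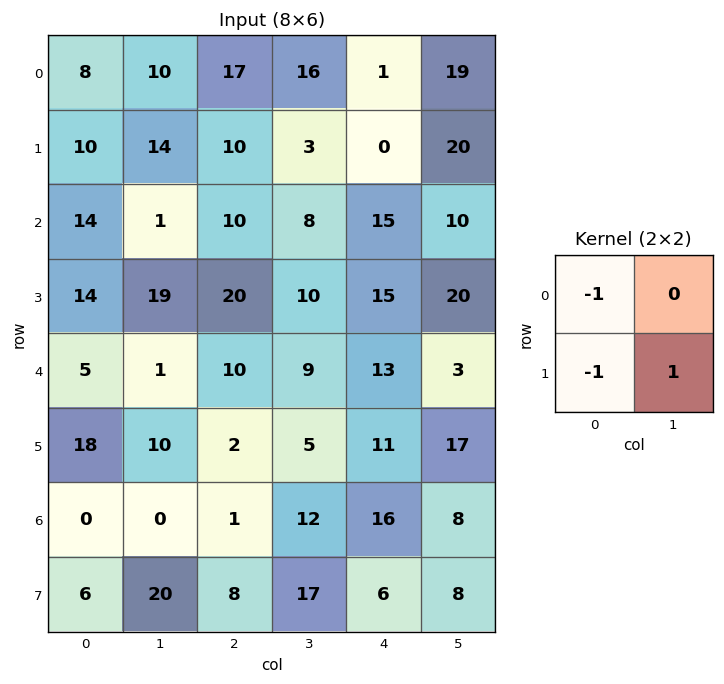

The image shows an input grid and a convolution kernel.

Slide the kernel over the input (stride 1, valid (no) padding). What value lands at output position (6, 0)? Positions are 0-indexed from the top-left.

14

The receptive field on the input at this output position is [0 0 / 6 20]. Elementwise product with the kernel and sum: 0·-1 + 6·-1 + 20·1.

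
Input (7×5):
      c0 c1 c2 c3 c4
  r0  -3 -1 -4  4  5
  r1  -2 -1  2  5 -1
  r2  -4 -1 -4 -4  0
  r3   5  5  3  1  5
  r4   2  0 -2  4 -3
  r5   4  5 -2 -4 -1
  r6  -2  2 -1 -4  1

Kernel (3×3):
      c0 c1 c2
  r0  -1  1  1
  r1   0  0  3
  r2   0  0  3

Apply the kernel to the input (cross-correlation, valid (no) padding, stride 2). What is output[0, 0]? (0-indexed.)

-8

The receptive field on the input at this output position is [-3 -1 -4 / -2 -1 2 / -4 -1 -4]. Elementwise product with the kernel and sum: -3·-1 + -1·1 + -4·1 + 2·3 + -4·3.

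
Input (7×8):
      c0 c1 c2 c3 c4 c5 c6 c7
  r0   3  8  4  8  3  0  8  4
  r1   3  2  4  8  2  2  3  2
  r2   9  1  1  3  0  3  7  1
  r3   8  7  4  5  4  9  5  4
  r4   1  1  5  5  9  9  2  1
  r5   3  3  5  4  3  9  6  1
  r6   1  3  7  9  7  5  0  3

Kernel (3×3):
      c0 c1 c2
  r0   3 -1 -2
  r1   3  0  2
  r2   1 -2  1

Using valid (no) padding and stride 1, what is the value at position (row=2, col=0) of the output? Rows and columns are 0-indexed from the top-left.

60

The receptive field on the input at this output position is [9 1 1 / 8 7 4 / 1 1 5]. Elementwise product with the kernel and sum: 9·3 + 1·-1 + 1·-2 + 8·3 + 4·2 + 1·1 + 1·-2 + 5·1.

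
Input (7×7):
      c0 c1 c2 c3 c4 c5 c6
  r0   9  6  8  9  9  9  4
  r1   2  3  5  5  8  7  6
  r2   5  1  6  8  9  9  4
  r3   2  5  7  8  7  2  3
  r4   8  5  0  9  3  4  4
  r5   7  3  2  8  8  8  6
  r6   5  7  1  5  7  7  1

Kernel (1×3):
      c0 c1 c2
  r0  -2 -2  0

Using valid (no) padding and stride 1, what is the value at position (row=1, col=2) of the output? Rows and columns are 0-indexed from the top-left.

The receptive field on the input at this output position is [5 5 8]. Elementwise product with the kernel and sum: 5·-2 + 5·-2.

-20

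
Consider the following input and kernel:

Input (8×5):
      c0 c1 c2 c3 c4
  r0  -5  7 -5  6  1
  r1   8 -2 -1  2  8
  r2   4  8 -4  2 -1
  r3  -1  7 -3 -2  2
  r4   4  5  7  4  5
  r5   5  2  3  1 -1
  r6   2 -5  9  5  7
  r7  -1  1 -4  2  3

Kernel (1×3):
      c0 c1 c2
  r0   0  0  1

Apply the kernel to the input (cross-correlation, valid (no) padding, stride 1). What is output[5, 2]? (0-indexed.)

-1

The receptive field on the input at this output position is [3 1 -1]. Elementwise product with the kernel and sum: -1·1.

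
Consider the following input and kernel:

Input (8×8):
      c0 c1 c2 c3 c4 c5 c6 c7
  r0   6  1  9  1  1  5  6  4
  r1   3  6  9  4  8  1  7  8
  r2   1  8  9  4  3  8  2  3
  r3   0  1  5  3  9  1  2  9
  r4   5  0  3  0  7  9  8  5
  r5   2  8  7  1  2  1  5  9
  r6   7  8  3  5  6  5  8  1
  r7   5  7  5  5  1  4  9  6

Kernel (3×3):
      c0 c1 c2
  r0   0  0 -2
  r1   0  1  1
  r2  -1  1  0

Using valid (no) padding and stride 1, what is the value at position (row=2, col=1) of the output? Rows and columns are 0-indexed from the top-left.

The receptive field on the input at this output position is [8 9 4 / 1 5 3 / 0 3 0]. Elementwise product with the kernel and sum: 4·-2 + 5·1 + 3·1 + 0·-1 + 3·1.

3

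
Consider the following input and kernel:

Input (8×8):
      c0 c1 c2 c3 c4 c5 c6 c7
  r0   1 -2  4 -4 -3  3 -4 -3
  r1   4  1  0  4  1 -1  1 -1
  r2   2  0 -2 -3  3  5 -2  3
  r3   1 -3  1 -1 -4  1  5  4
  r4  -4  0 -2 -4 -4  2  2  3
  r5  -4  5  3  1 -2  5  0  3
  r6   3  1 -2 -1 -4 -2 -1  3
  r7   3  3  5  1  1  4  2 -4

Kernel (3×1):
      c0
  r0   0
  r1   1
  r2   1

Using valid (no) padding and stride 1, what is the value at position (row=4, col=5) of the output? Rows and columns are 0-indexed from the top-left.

3

The receptive field on the input at this output position is [2 / 5 / -2]. Elementwise product with the kernel and sum: 5·1 + -2·1.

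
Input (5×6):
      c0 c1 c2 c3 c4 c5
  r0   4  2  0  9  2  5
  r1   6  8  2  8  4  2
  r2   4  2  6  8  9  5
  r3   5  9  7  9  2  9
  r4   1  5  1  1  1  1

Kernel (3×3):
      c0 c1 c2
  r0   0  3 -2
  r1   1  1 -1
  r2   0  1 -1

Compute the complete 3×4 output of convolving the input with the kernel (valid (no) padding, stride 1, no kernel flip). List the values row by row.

Output[0,0]: The receptive field on the input at this output position is [4 2 0 / 6 8 2 / 4 2 6]. Elementwise product with the kernel and sum: 2·3 + 0·-2 + 6·1 + 8·1 + 2·-1 + 2·1 + 6·-1.
Output[0,1]: The receptive field on the input at this output position is [2 0 9 / 8 2 8 / 2 6 8]. Elementwise product with the kernel and sum: 0·3 + 9·-2 + 8·1 + 2·1 + 8·-1 + 6·1 + 8·-1.

14 -18 28 10
22 -12 28 13
5 9 20 19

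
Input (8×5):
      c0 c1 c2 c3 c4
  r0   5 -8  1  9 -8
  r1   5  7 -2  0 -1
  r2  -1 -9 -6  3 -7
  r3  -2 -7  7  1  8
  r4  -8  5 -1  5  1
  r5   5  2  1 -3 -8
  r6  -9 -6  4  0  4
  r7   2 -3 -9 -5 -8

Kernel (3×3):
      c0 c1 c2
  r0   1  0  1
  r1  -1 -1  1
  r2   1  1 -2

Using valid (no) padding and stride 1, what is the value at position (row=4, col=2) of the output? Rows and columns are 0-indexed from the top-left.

The receptive field on the input at this output position is [-1 5 1 / 1 -3 -8 / 4 0 4]. Elementwise product with the kernel and sum: -1·1 + 1·1 + 1·-1 + -3·-1 + -8·1 + 4·1 + 0·1 + 4·-2.

-10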